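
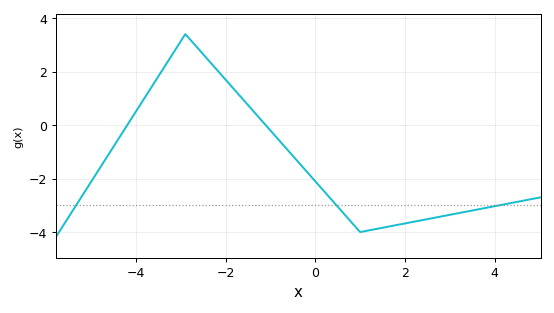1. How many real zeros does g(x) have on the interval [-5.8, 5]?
2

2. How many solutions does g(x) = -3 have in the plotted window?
3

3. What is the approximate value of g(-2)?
1.69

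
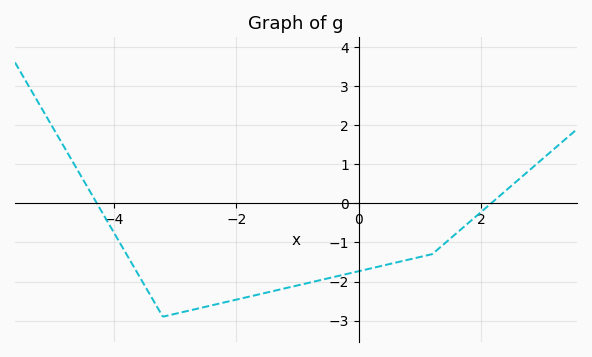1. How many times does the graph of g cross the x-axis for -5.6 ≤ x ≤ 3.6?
2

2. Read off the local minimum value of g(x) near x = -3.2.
-2.9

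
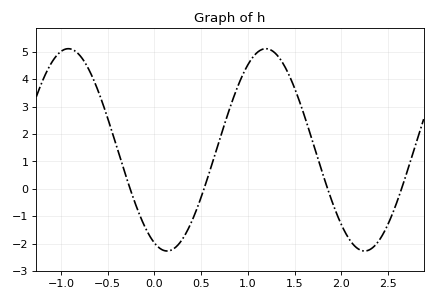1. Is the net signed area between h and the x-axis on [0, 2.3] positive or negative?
positive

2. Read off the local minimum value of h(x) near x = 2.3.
-2.27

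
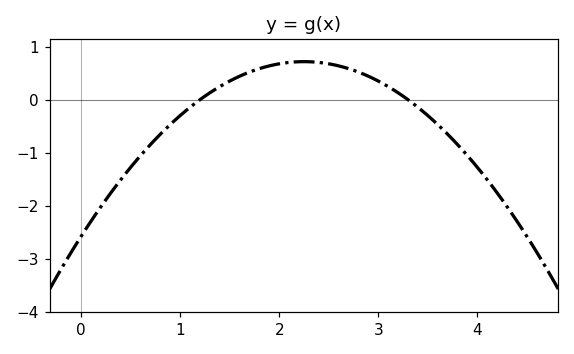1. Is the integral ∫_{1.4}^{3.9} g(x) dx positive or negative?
positive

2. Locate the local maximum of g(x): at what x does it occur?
2.25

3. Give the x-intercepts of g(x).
1.2, 3.3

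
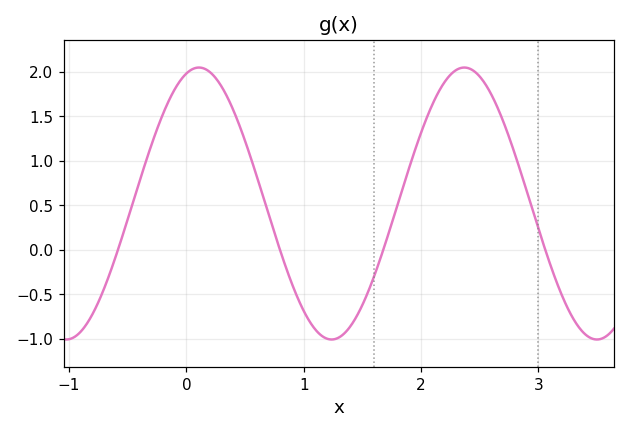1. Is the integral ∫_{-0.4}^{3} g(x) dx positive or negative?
positive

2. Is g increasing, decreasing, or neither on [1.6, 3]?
neither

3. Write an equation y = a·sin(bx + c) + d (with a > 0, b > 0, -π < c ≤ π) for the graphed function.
y = 1.53sin(2.8x + 1.3) + 0.52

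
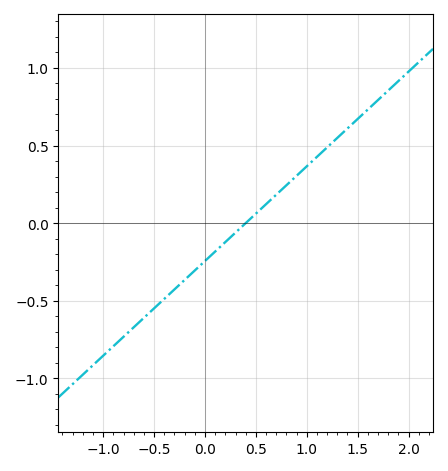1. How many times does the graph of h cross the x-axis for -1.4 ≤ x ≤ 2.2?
1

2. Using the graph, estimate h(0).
-0.244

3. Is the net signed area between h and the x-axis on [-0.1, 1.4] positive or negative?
positive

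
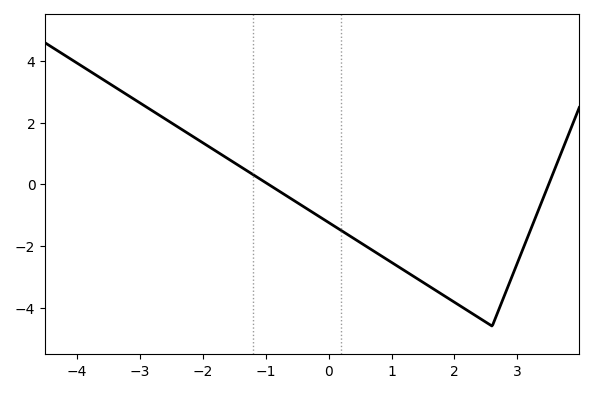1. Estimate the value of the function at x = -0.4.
-0.8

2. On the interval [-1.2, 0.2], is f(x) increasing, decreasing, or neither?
decreasing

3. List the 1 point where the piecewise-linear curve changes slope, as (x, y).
(2.6, -4.6)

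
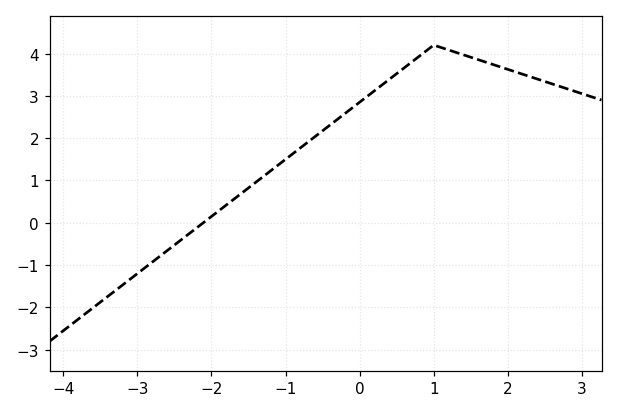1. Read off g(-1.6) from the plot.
0.688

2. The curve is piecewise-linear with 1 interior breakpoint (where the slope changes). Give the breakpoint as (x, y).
(1, 4.2)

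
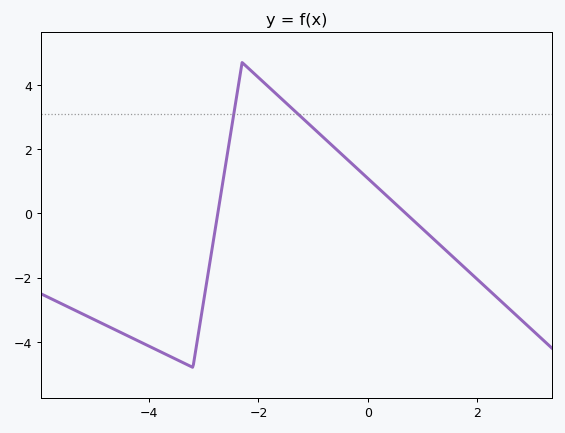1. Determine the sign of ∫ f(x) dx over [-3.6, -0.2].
positive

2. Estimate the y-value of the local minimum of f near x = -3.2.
-4.8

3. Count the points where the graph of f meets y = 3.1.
2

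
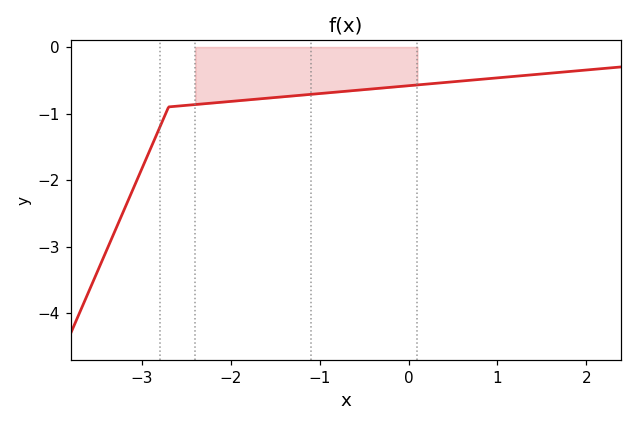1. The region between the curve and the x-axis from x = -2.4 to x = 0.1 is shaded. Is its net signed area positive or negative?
negative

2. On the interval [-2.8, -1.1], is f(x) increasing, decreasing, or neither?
increasing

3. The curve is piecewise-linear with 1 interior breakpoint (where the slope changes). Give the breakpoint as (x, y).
(-2.7, -0.9)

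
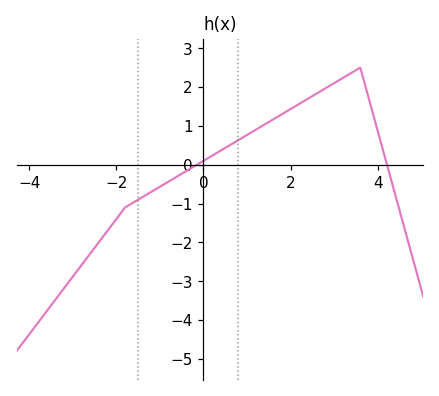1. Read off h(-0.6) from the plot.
-0.3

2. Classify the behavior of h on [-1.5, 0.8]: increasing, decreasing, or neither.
increasing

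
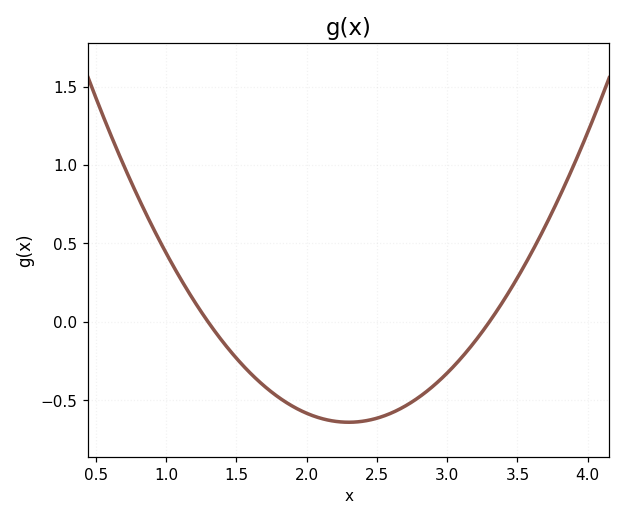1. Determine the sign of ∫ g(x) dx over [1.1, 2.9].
negative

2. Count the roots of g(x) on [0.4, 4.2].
2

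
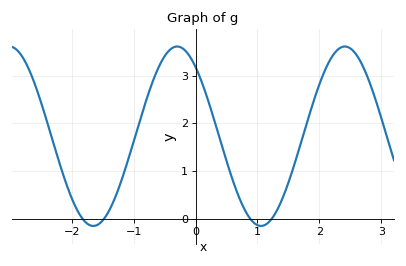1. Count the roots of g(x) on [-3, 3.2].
4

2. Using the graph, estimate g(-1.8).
0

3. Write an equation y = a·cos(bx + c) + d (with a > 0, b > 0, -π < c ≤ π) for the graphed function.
y = 1.88cos(2.3x + 0.69) + 1.73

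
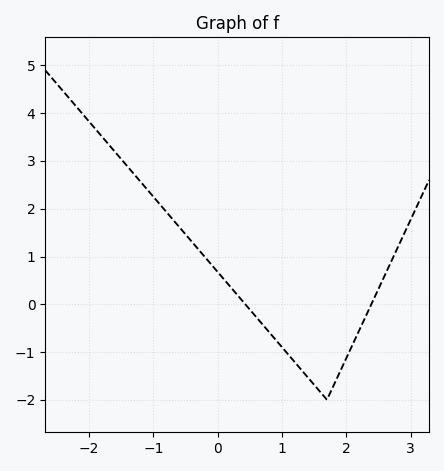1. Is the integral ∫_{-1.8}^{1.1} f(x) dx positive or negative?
positive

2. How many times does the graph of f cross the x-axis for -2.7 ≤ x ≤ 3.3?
2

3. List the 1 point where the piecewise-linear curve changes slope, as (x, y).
(1.7, -2)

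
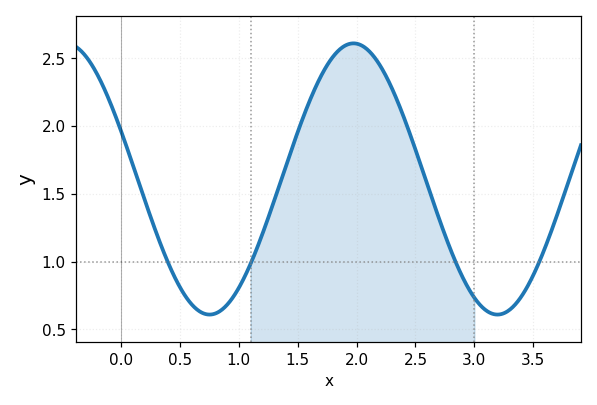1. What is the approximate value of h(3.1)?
0.64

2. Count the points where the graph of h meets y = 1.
4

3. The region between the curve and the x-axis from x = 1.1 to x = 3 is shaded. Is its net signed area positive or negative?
positive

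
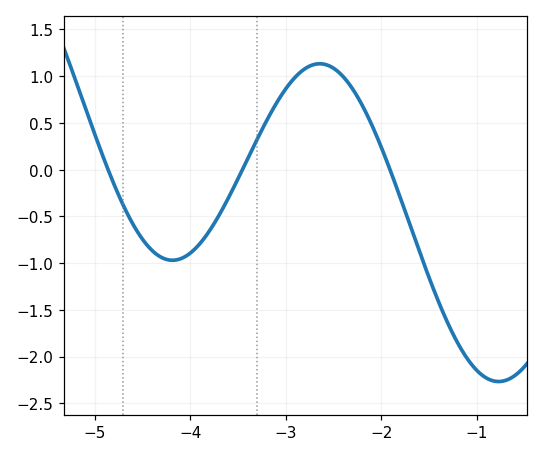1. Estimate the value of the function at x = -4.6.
-0.6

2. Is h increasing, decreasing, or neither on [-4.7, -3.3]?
neither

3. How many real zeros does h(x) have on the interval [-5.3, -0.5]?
3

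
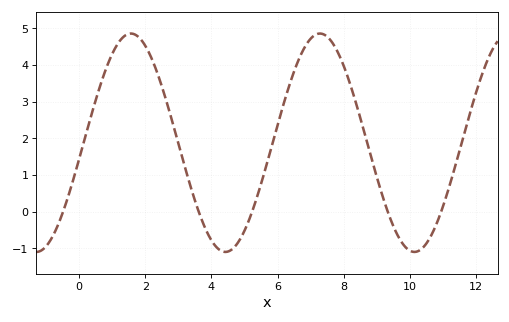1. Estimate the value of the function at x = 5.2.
-0.073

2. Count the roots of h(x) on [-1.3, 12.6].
5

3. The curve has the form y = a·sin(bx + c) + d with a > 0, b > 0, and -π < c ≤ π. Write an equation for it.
y = 2.98sin(1.1x - 0.152) + 1.88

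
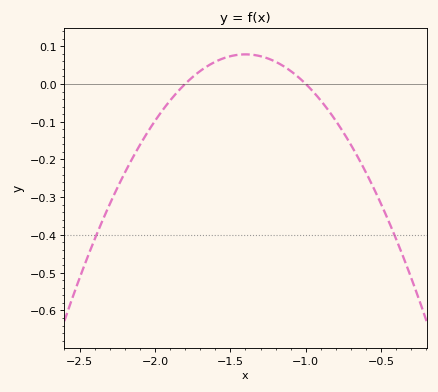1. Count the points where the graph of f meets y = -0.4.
2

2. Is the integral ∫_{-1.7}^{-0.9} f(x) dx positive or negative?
positive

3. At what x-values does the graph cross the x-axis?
-1.8, -1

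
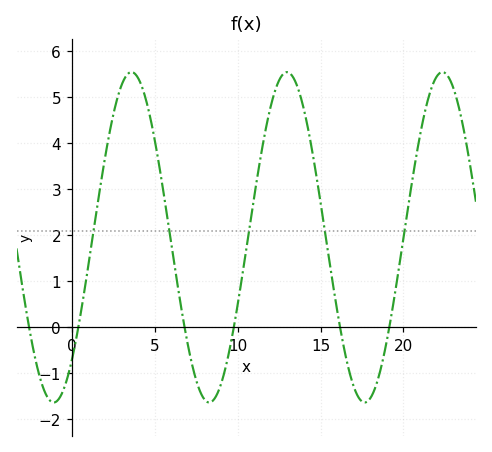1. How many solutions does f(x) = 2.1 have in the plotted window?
5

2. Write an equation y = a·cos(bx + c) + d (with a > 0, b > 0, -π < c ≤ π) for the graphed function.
y = 3.59cos(0.67x - 2.4) + 1.96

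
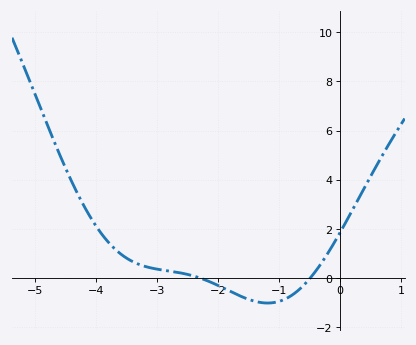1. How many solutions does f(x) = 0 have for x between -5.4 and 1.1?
2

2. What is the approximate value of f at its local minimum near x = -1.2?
-1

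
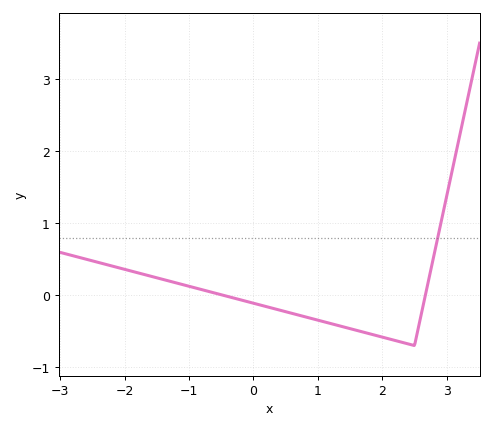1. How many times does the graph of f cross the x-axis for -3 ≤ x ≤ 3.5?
2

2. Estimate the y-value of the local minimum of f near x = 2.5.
-0.699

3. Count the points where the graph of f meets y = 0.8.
1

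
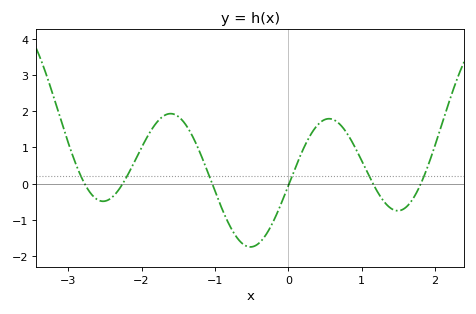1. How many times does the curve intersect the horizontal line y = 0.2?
6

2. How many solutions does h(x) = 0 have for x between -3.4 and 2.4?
6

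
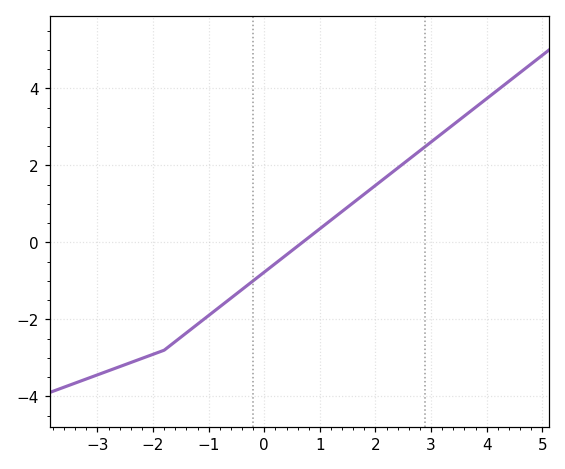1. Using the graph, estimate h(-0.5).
-1.4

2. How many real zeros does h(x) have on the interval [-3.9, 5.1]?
1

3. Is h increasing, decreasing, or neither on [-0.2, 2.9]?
increasing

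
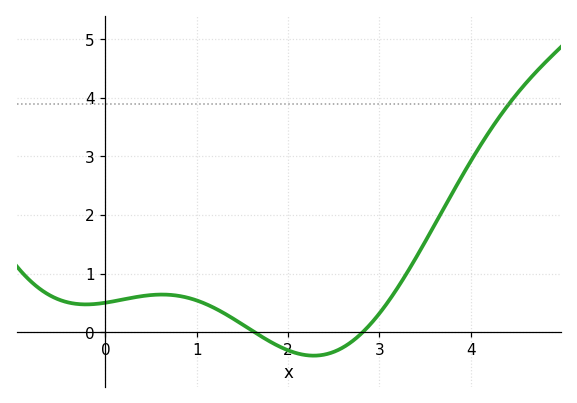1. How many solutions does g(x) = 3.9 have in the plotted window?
1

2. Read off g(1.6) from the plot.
0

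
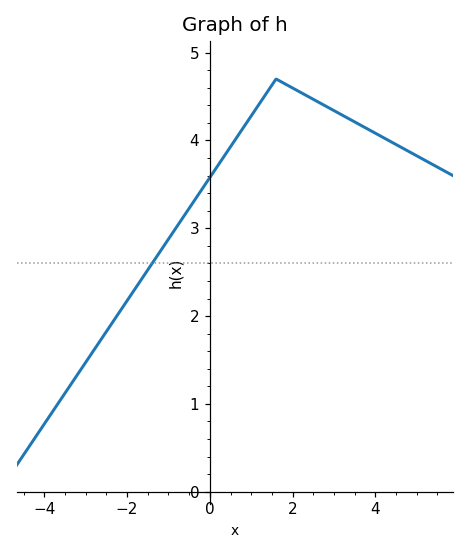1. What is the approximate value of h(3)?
4.3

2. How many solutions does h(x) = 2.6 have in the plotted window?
1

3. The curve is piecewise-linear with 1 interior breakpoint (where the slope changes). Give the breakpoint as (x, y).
(1.6, 4.7)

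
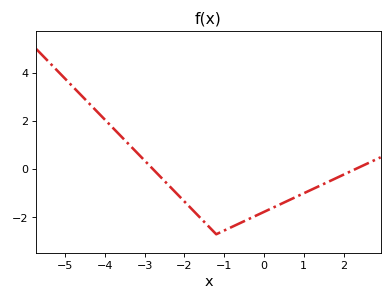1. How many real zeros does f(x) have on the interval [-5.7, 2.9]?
2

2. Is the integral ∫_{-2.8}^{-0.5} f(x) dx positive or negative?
negative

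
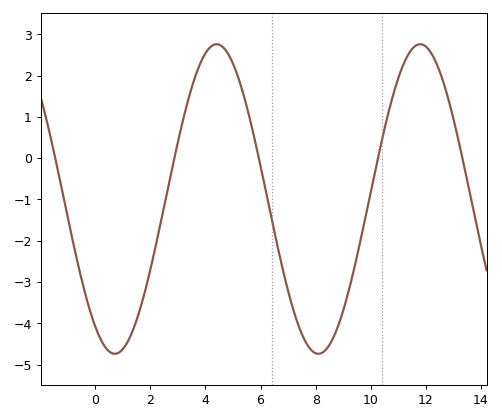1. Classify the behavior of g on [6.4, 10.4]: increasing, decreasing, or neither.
neither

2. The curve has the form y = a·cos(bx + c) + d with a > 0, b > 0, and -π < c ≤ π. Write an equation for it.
y = 3.75cos(0.85x + 2.5) - 0.99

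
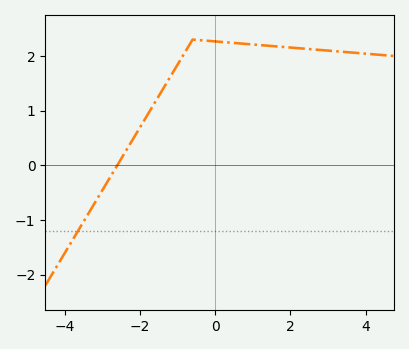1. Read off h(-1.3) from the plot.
1.5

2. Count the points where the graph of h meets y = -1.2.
1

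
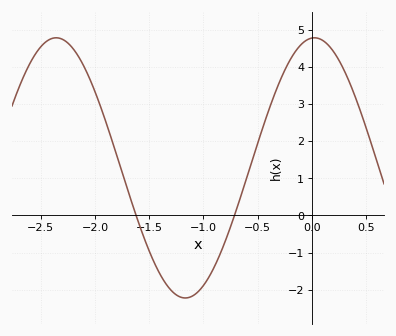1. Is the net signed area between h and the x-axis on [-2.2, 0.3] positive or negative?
positive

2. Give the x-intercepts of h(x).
-1.6, -0.7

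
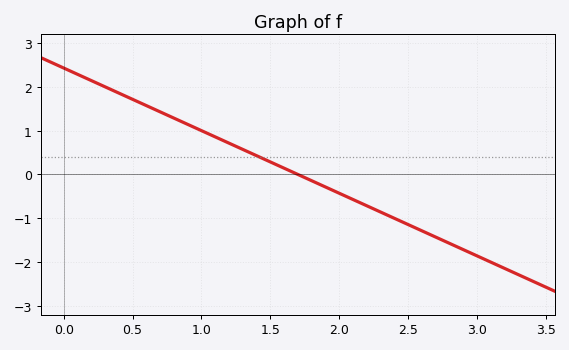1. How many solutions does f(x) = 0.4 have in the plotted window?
1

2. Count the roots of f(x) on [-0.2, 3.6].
1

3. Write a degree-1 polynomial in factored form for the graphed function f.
y = -1.43(x - 1.7)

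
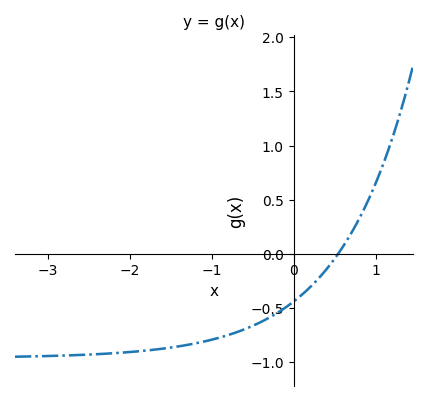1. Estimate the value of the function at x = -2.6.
-0.95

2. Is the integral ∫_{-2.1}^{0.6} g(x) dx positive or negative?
negative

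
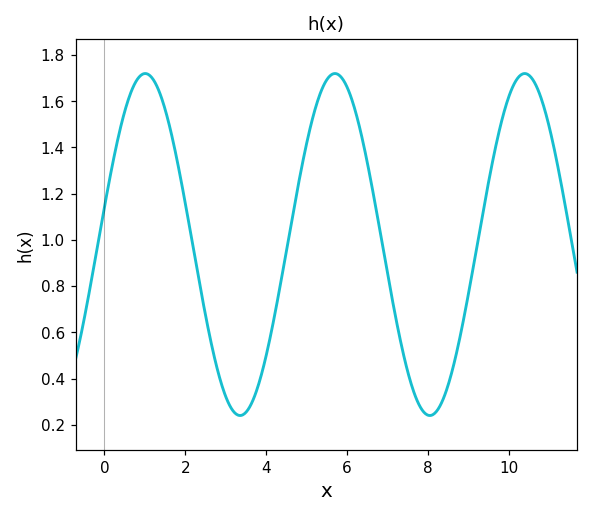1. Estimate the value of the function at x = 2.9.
0.372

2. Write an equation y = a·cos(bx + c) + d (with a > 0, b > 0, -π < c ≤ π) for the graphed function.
y = 0.74cos(1.34x - 1.35) + 0.98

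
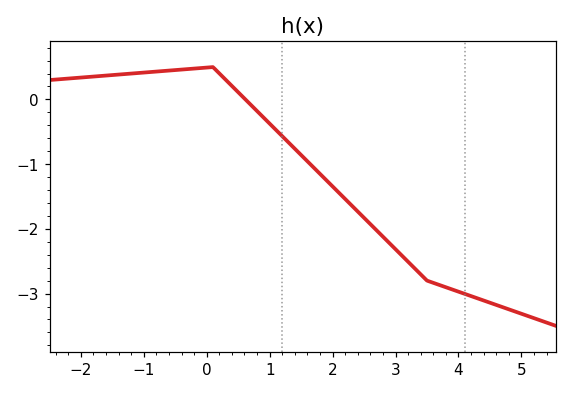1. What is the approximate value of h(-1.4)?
0.4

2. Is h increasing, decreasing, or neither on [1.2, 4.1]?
decreasing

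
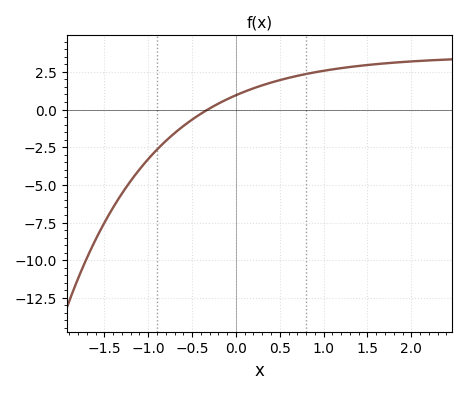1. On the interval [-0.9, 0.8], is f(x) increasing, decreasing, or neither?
increasing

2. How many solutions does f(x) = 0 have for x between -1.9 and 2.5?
1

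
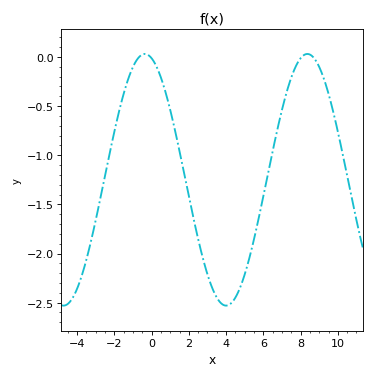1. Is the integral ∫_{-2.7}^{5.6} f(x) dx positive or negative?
negative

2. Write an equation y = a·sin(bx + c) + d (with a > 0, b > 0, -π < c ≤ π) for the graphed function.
y = 1.28sin(0.72x + 1.83) - 1.25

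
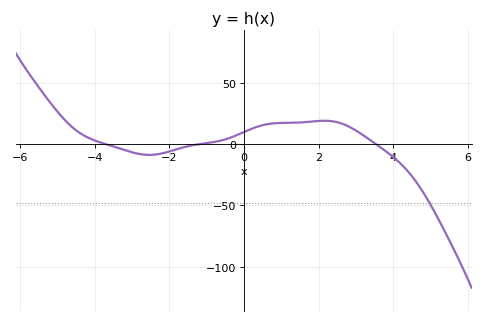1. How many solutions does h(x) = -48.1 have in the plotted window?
1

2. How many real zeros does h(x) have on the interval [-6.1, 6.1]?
3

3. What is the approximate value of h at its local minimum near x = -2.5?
-10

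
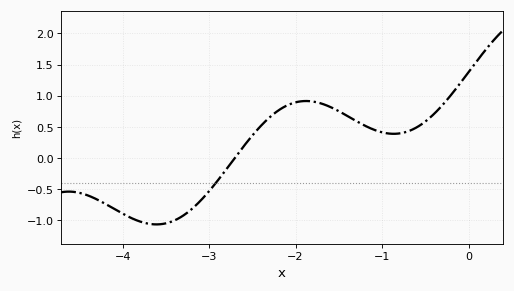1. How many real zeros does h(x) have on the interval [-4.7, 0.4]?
1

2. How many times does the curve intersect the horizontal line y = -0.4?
1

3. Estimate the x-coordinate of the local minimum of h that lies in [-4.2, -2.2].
-3.6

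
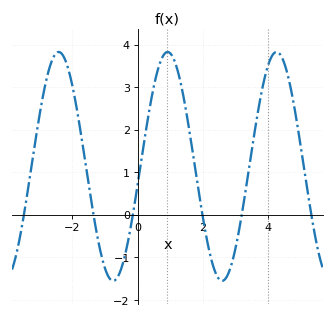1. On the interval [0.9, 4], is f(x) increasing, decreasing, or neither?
neither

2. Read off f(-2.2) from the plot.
3.6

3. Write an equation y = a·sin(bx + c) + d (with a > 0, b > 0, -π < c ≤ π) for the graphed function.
y = 2.69sin(1.9x - 0.16) + 1.14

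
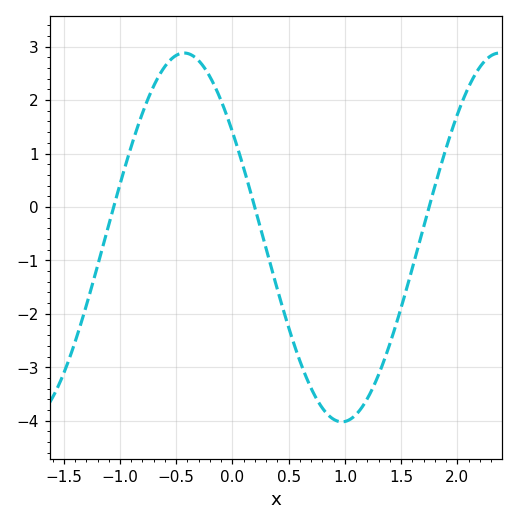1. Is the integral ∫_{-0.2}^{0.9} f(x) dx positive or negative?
negative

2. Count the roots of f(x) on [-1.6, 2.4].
3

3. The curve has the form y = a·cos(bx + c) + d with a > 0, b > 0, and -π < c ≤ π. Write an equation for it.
y = 3.45cos(2.24x + 0.962) - 0.57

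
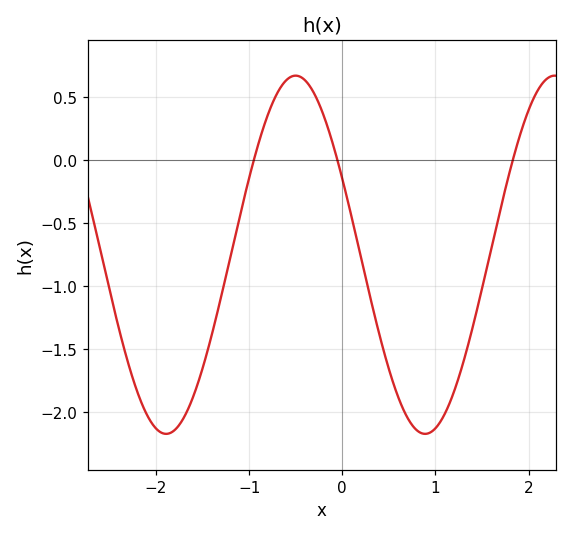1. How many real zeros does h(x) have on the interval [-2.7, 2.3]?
3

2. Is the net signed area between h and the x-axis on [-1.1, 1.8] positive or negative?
negative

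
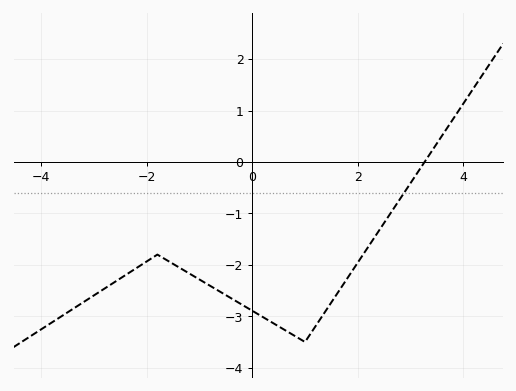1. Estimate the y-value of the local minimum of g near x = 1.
-3.5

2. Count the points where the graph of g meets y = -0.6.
1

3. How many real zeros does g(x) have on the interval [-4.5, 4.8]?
1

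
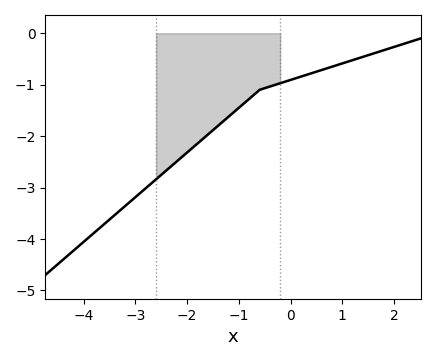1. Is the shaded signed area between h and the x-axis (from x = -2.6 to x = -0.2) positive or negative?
negative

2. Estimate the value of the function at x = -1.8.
-2.14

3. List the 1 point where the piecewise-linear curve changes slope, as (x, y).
(-0.6, -1.1)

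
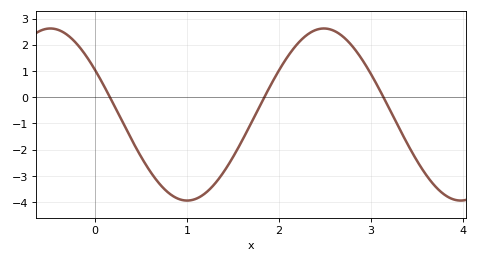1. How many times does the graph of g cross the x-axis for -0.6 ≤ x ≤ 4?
3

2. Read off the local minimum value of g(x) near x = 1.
-3.9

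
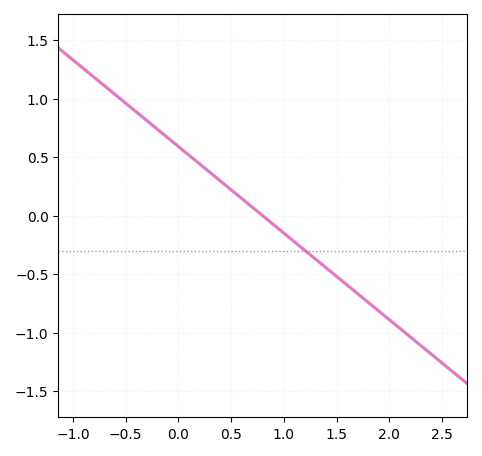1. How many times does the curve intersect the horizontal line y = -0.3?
1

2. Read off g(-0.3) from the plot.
0.8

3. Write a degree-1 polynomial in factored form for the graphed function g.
y = -0.74(x - 0.8)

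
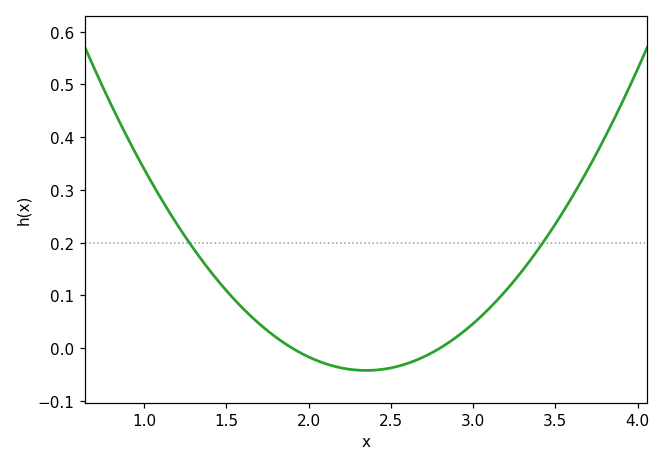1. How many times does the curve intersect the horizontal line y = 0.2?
2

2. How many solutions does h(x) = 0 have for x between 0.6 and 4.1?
2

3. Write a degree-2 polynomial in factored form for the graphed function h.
y = 0.21(x - 1.9)(x - 2.8)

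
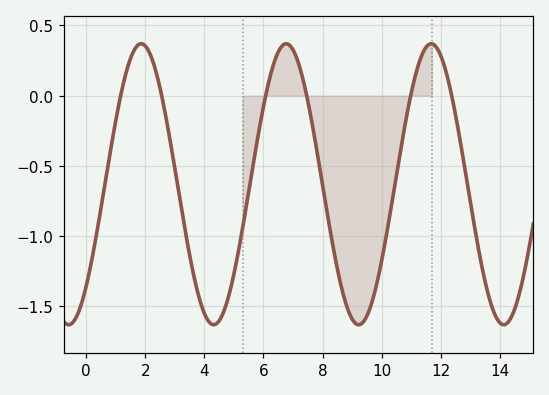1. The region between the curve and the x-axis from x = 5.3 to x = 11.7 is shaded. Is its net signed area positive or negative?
negative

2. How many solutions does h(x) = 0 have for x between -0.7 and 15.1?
6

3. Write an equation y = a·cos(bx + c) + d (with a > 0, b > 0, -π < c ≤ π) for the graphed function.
y = 1cos(1.3x - 2.4) - 0.63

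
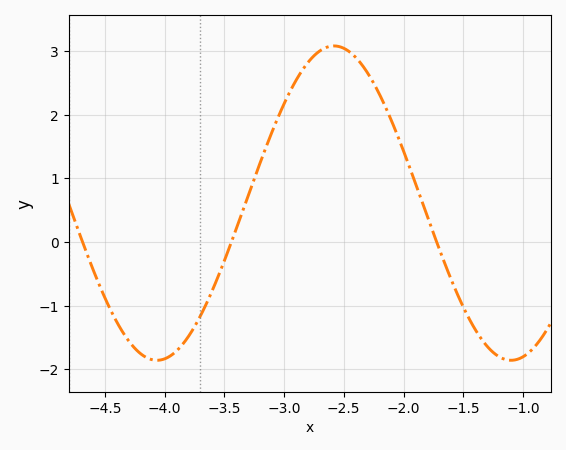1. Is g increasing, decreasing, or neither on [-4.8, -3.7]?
neither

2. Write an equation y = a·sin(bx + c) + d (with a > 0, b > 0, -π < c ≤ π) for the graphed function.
y = 2.47sin(2.12x + 0.76) + 0.61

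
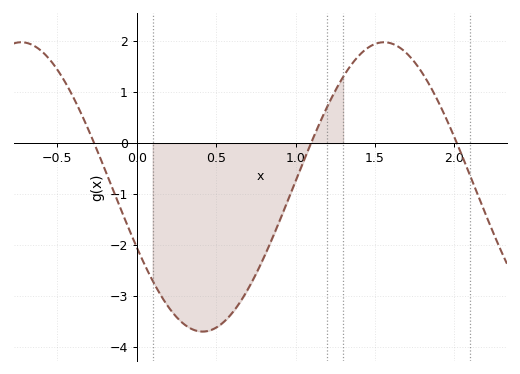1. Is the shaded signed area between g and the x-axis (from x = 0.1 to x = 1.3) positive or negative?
negative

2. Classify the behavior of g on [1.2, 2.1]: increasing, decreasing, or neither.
neither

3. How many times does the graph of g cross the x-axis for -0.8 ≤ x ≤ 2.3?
3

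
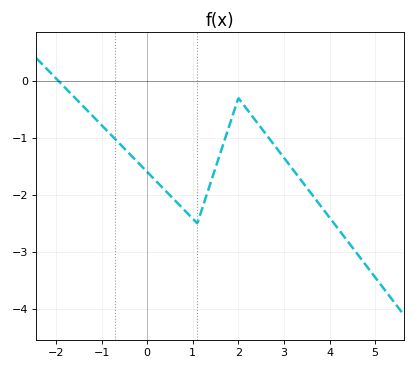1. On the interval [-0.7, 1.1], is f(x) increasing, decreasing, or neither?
decreasing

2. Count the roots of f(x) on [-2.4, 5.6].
1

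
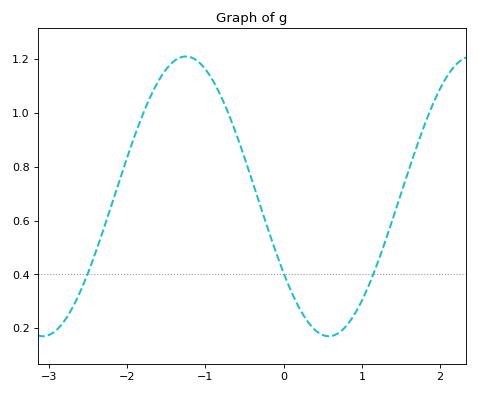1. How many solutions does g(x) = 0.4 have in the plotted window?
3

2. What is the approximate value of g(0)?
0.405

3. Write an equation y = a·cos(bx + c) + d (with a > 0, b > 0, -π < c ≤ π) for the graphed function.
y = 0.52cos(1.72x + 2.15) + 0.69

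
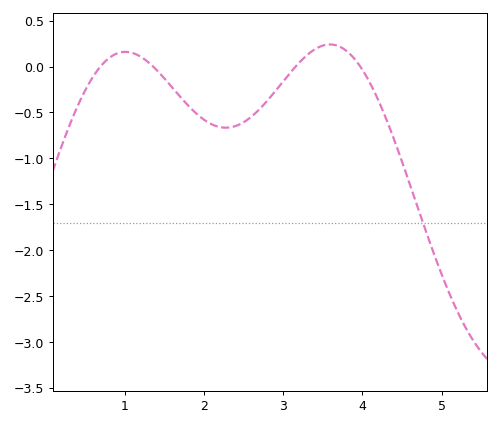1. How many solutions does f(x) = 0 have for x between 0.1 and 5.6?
4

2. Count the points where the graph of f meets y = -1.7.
1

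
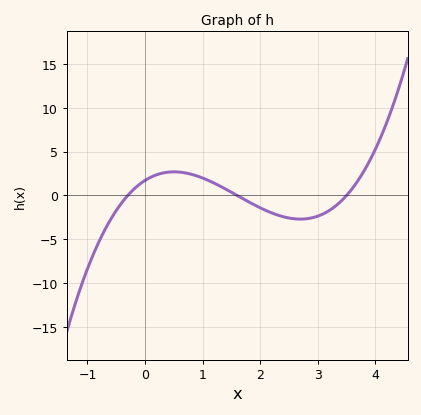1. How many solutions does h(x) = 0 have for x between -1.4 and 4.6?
3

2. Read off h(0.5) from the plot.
2.5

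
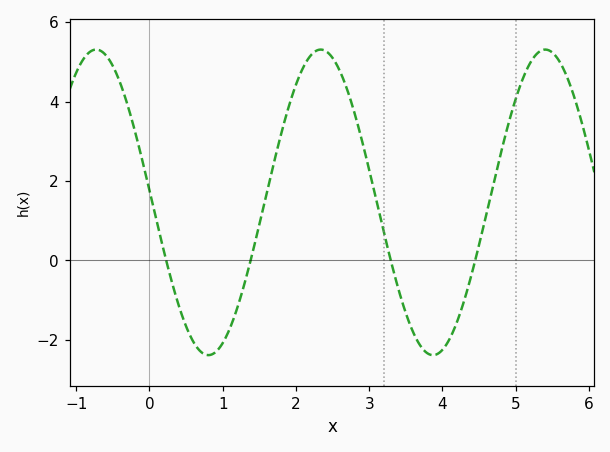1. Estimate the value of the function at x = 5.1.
4.6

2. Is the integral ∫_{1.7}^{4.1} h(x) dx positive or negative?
positive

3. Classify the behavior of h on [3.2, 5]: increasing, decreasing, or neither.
neither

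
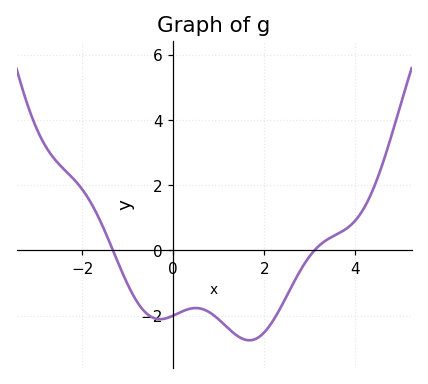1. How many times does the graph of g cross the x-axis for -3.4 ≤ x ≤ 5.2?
2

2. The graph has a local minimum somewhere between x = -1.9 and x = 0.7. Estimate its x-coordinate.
-0.2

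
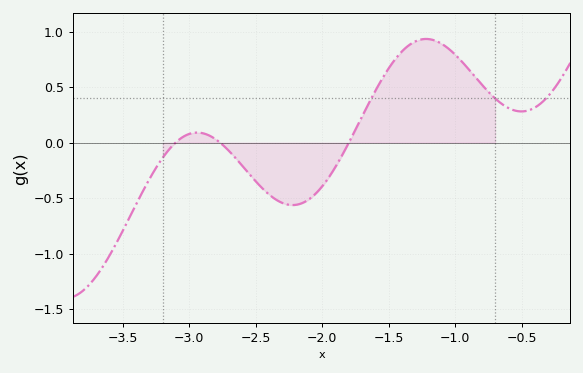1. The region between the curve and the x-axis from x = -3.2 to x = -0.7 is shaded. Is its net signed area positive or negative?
positive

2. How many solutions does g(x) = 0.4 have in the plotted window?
3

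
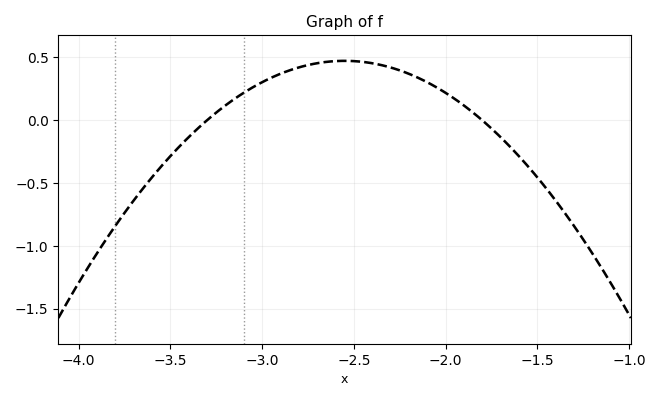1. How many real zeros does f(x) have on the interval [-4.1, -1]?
2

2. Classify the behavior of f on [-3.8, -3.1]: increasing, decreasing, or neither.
increasing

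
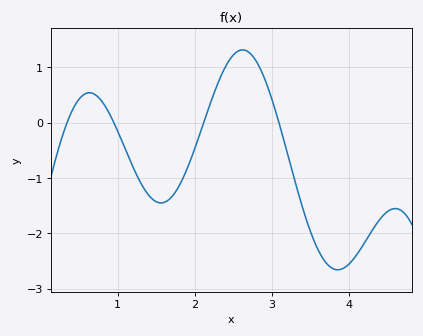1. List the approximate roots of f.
0.3, 1, 2.1, 3.1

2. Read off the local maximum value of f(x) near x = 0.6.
0.5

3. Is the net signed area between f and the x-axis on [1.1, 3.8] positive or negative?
negative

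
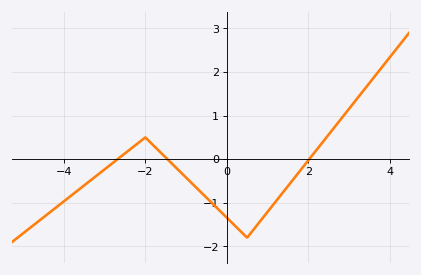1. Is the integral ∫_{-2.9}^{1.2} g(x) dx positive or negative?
negative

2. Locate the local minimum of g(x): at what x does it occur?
0.6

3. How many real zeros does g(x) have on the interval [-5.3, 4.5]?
3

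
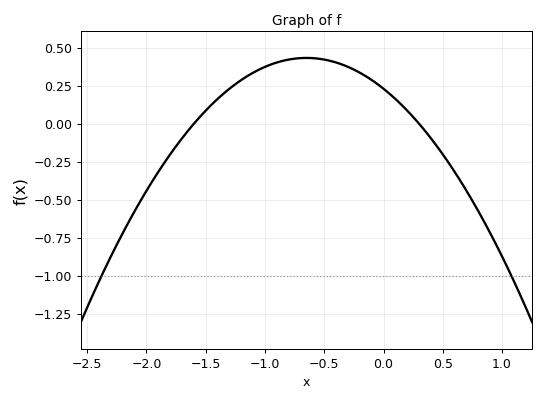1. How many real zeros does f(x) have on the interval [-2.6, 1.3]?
2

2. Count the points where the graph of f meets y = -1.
2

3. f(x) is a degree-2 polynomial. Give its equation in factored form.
y = -0.48(x + 1.6)(x - 0.3)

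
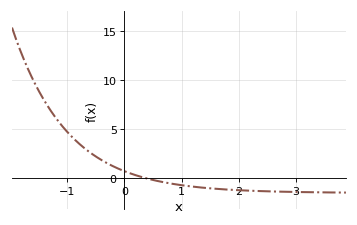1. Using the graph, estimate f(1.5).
-1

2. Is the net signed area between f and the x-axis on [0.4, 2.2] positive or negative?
negative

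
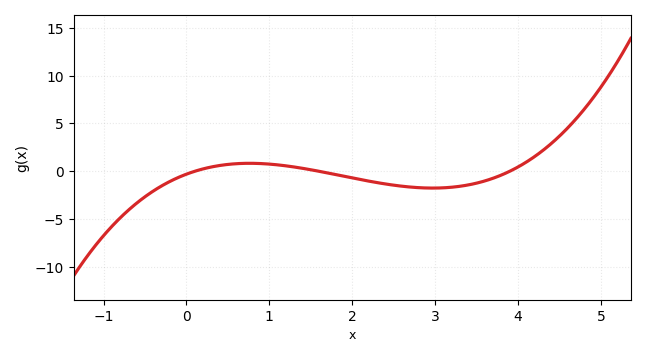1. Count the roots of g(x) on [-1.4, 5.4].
3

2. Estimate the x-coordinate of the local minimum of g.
2.97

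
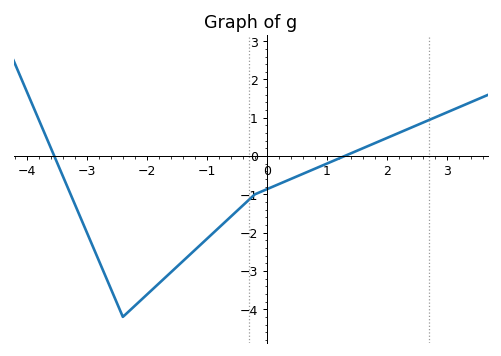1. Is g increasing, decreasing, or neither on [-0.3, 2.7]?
increasing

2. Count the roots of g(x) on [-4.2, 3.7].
2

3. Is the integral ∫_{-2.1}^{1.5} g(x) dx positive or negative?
negative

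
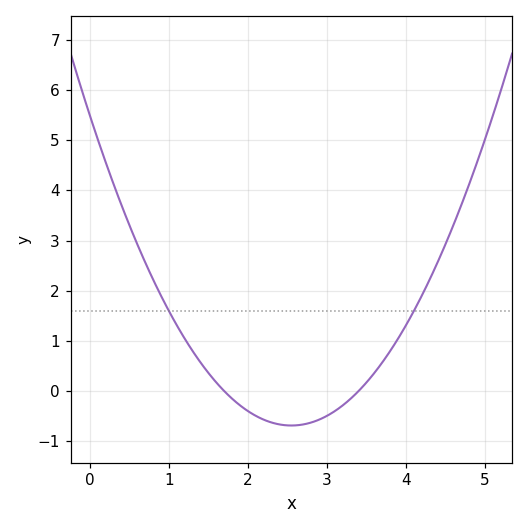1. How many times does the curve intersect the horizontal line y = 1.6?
2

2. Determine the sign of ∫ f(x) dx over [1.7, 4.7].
positive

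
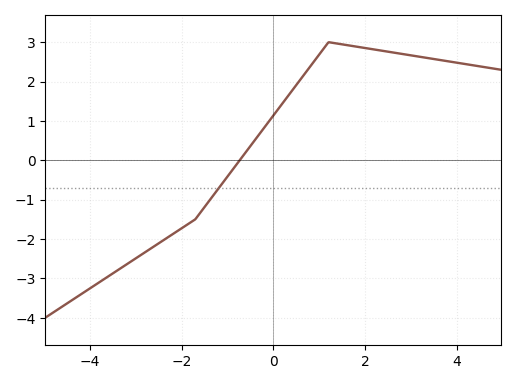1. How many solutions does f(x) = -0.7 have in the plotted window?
1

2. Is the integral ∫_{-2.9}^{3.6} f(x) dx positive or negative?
positive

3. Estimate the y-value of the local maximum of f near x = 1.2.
3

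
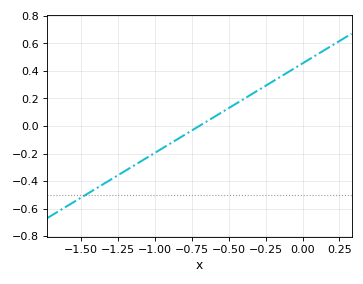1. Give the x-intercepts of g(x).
-0.7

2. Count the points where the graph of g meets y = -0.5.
1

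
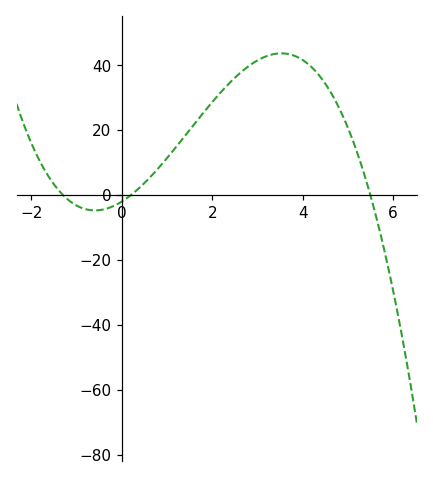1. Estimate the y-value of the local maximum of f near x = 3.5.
43.7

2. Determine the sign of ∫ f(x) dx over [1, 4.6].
positive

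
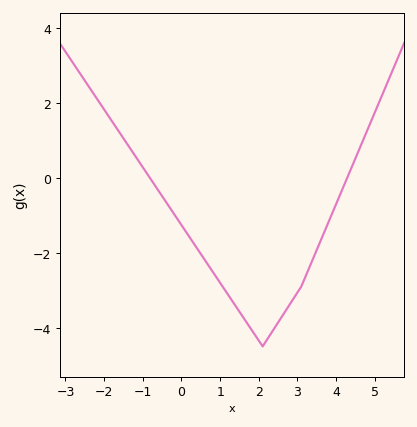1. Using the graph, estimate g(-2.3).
2.29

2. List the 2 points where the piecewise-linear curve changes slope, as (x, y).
(2.1, -4.5); (3.1, -2.9)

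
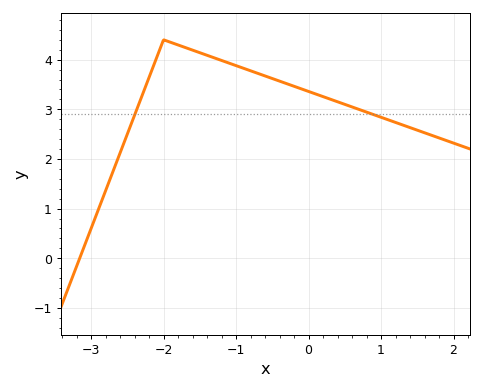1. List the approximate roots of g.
-3.16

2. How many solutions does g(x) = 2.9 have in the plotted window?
2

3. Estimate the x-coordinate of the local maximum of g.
-2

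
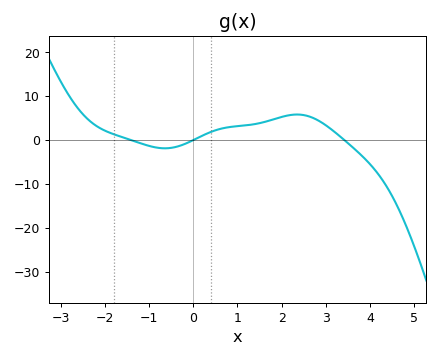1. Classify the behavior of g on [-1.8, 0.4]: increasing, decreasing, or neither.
neither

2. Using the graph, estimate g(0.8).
3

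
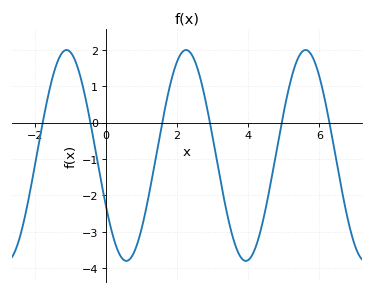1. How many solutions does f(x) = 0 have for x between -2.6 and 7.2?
6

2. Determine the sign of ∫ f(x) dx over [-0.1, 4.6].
negative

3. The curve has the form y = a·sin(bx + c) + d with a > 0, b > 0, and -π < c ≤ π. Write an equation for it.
y = 2.9sin(1.87x - 2.64) - 0.9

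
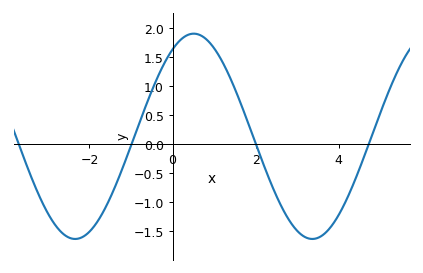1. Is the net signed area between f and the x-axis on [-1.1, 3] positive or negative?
positive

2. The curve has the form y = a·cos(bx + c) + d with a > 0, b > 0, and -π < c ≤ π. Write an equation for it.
y = 1.77cos(1.1x - 0.562) + 0.14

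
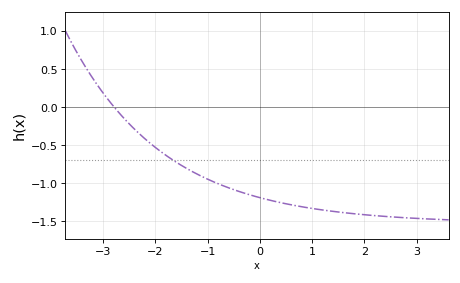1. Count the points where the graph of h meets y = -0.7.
1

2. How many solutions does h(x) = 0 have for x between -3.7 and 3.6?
1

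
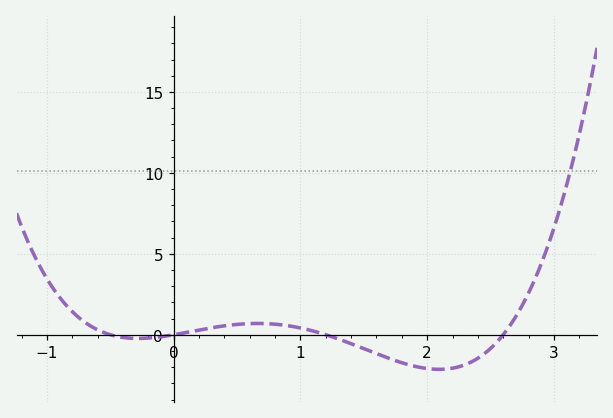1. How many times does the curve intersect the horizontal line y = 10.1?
1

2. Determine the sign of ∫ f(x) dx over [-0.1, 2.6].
negative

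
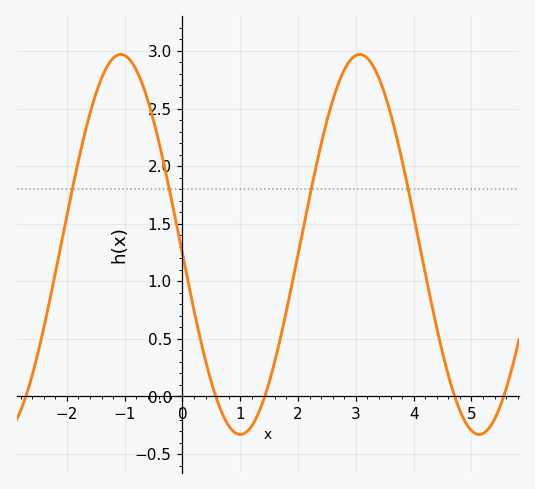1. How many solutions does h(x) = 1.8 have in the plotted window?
4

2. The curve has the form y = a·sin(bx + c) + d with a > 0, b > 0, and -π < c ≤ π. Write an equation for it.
y = 1.65sin(1.5x - 3.1) + 1.32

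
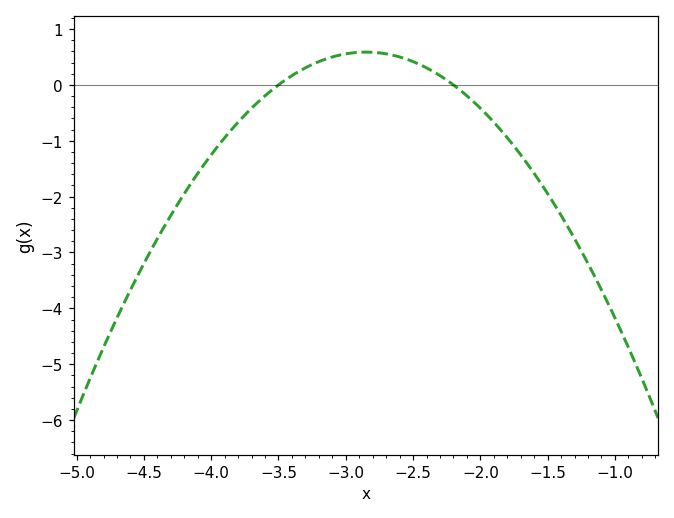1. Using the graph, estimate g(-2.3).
0.2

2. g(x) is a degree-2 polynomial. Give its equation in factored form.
y = -1.39(x + 3.5)(x + 2.2)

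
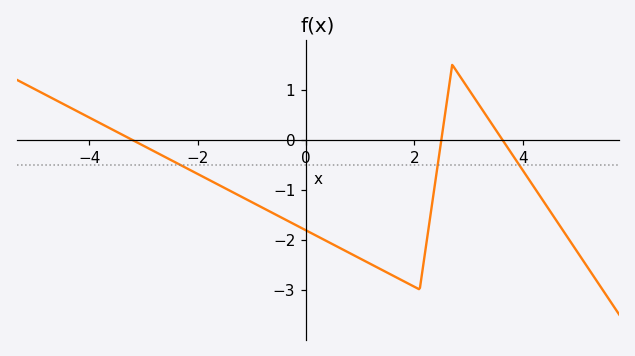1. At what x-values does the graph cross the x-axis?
-3.22, 2.5, 3.63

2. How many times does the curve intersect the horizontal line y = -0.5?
3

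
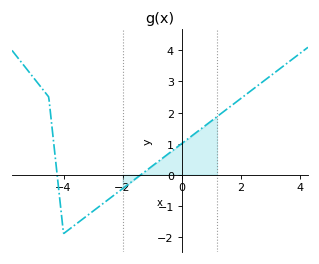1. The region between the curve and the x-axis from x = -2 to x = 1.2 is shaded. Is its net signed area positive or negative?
positive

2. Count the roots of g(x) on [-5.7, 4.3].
2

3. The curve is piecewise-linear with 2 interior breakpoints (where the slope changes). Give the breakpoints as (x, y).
(-4.5, 2.5); (-4, -1.9)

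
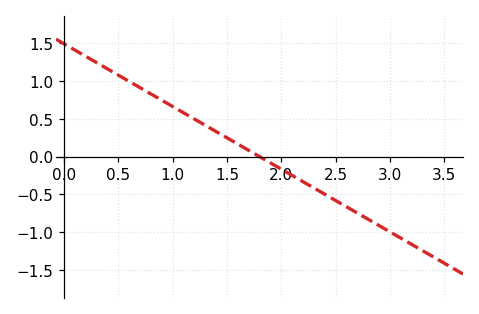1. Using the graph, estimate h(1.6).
0.15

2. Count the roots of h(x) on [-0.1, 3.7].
1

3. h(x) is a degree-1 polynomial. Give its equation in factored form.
y = -0.83(x - 1.8)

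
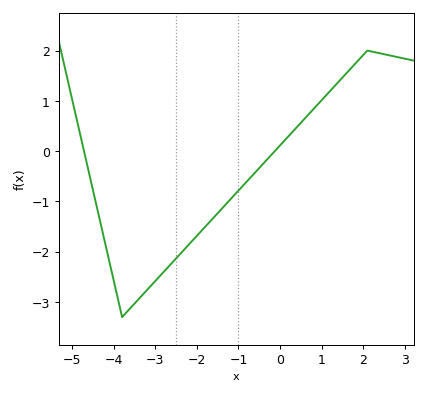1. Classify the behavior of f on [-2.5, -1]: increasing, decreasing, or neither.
increasing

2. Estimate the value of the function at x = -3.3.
-2.85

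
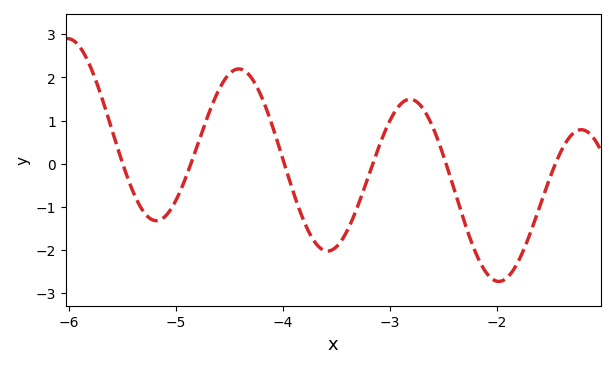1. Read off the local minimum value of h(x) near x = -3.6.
-2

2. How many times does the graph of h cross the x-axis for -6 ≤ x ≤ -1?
6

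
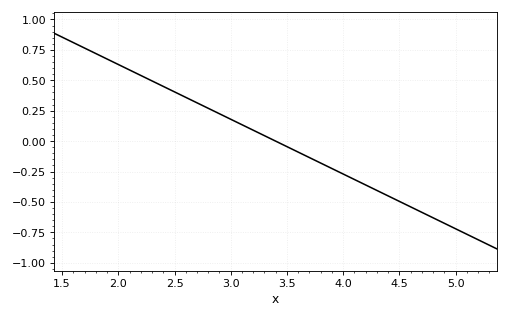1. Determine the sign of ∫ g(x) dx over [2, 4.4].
positive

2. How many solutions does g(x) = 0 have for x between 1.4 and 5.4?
1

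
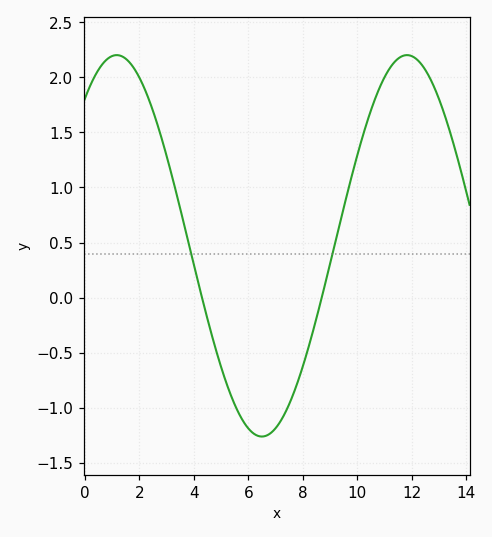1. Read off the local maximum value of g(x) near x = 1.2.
2.2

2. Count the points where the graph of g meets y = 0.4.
2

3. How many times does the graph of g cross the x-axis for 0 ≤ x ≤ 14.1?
2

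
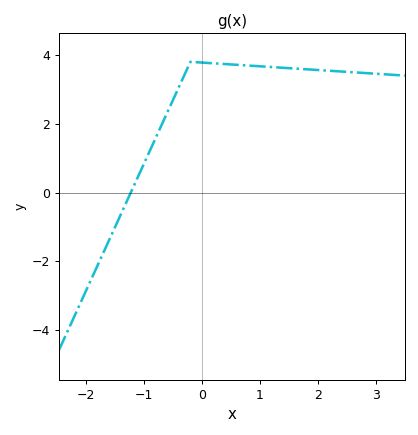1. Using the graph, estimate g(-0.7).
1.95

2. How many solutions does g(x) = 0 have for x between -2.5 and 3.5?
1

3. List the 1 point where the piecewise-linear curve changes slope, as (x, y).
(-0.2, 3.8)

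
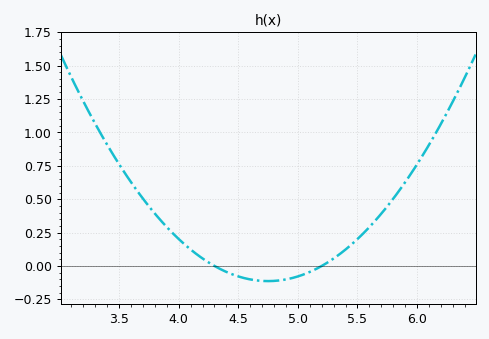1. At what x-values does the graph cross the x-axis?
4.3, 5.2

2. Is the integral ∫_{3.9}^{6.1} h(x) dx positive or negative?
positive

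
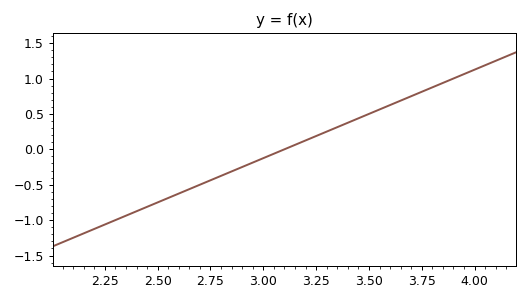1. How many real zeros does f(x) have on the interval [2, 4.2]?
1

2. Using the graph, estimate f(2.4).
-0.875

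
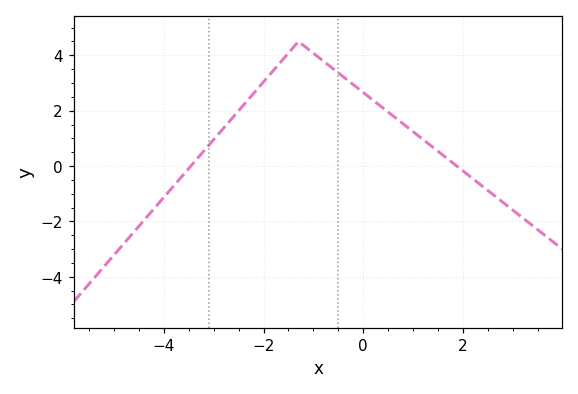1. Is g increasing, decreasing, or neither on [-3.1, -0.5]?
neither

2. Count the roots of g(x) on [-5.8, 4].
2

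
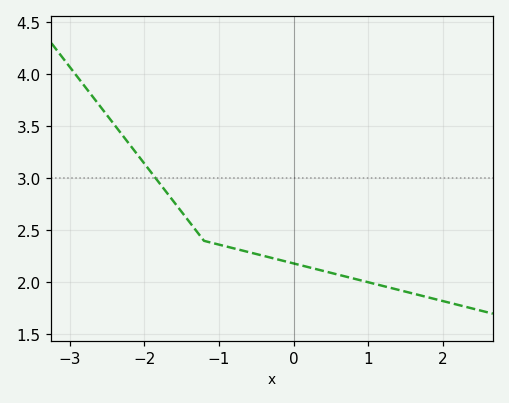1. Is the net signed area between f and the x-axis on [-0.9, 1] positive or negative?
positive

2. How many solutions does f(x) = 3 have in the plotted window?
1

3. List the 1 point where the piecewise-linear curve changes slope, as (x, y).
(-1.2, 2.4)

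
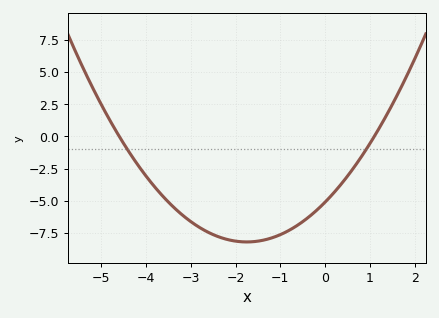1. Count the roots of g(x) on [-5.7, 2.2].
2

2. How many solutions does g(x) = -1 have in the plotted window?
2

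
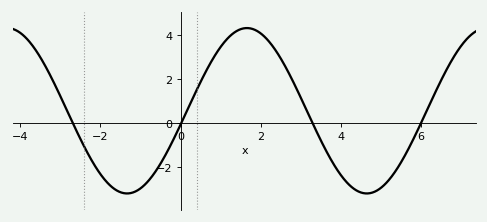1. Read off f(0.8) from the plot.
2.9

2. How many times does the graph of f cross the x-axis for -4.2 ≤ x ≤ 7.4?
4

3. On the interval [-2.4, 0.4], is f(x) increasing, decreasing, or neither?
neither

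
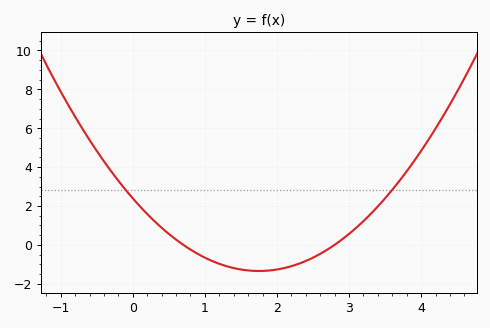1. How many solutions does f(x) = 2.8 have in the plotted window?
2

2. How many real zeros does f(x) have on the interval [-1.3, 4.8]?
2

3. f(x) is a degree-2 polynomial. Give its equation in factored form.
y = 1.22(x - 0.7)(x - 2.8)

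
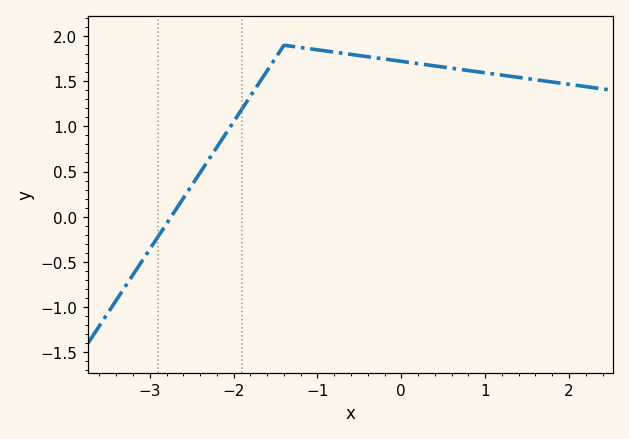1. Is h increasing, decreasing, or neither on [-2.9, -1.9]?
increasing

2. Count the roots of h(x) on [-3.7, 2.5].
1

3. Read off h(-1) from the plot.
1.85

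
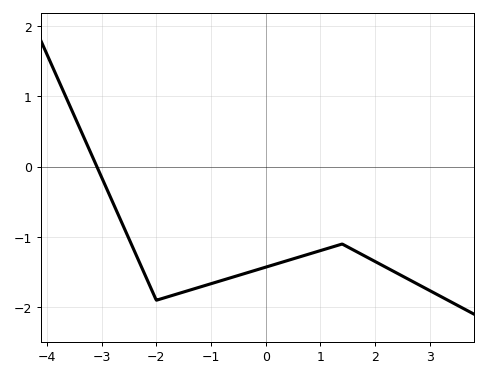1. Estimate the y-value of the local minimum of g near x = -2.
-1.9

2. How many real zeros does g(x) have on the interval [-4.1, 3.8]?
1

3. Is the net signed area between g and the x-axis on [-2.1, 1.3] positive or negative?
negative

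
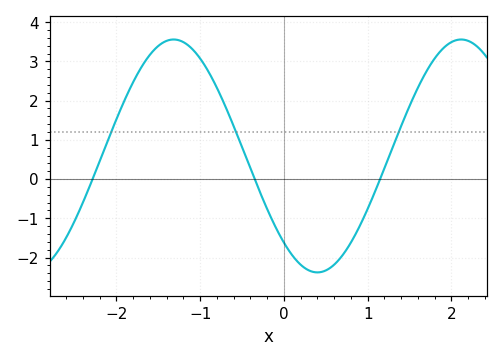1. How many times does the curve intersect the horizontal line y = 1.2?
3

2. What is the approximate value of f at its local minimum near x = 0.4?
-2.38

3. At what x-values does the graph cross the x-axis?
-2.28, -0.349, 1.15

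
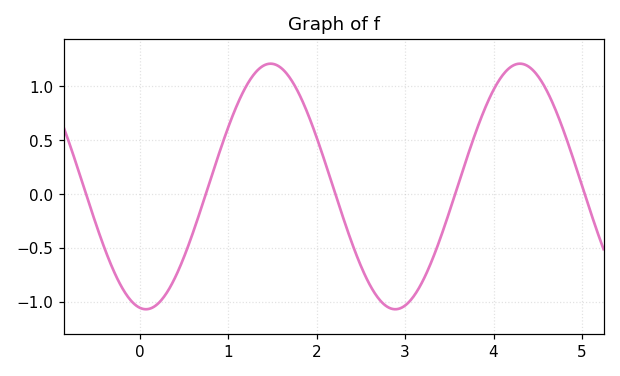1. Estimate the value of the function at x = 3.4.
-0.4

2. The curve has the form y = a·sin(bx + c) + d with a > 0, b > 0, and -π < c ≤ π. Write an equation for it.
y = 1.14sin(2.2x - 1.7) + 0.07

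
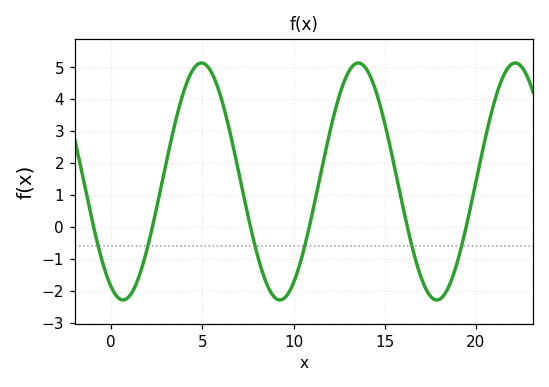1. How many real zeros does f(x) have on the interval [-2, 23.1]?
6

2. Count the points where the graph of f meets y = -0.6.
6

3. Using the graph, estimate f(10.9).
0.1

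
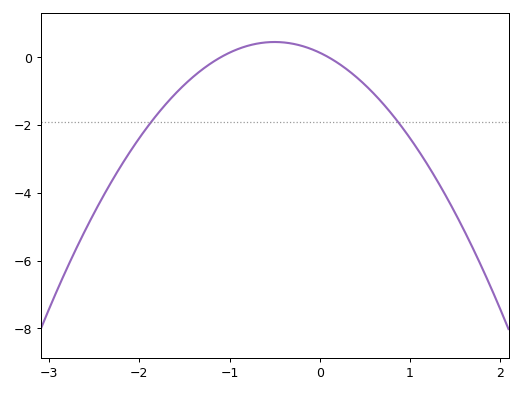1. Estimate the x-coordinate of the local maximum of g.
-0.5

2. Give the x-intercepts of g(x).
-1.1, 0.1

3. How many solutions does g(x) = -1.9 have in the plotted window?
2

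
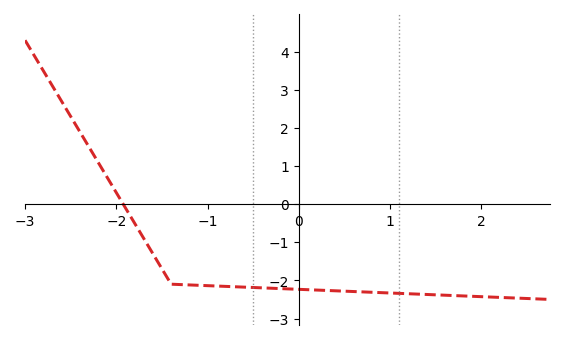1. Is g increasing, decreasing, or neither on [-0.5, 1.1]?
decreasing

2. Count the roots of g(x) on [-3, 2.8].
1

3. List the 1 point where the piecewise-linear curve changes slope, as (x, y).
(-1.4, -2.1)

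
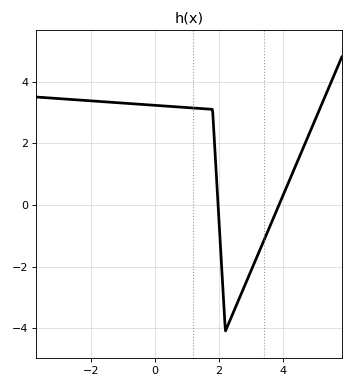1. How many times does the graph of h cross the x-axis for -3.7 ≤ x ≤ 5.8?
2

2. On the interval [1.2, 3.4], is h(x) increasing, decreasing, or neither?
neither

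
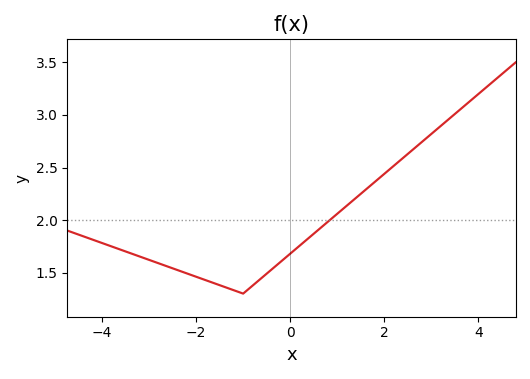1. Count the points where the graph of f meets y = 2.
1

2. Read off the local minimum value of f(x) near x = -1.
1.3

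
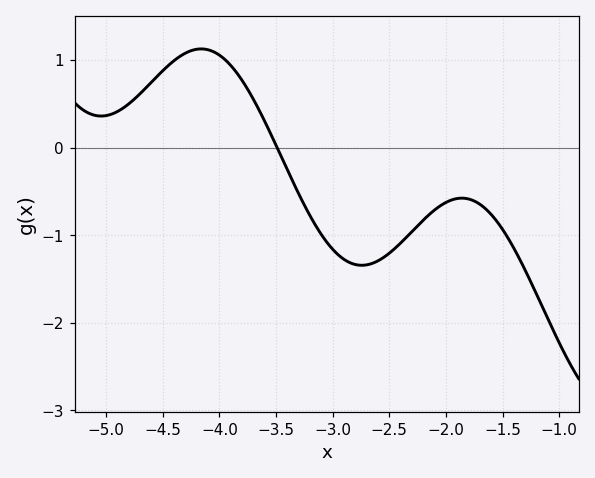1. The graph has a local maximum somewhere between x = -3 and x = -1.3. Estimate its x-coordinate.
-1.9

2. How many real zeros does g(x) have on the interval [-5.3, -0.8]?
1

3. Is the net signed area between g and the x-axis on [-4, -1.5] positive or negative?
negative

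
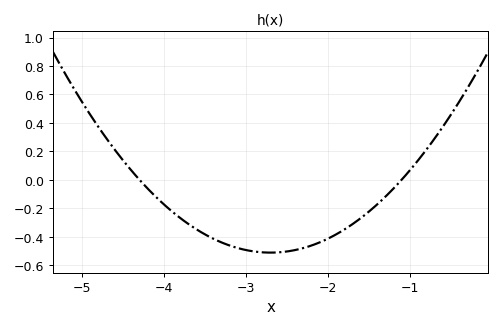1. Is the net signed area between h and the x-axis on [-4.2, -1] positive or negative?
negative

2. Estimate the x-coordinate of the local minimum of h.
-2.7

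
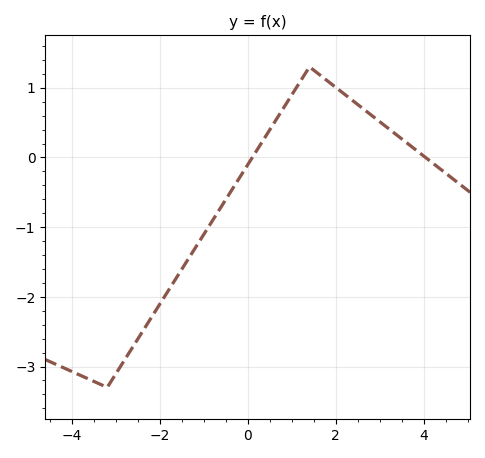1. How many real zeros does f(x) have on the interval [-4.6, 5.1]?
2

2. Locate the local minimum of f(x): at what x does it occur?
-3.2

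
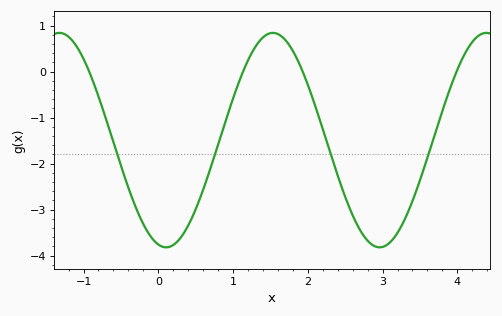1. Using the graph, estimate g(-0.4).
-2.5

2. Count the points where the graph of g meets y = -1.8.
4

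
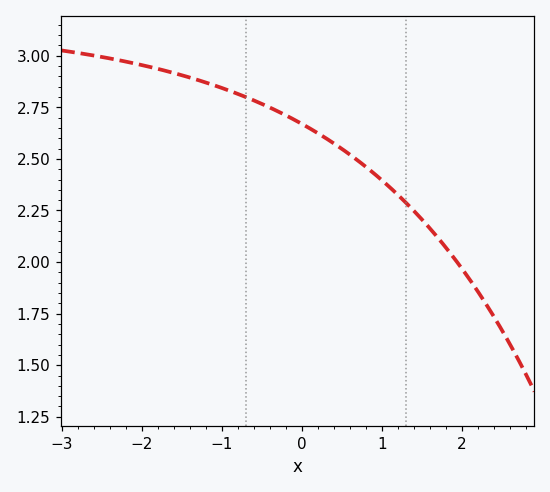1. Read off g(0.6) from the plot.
2.52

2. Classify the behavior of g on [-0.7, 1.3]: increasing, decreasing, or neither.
decreasing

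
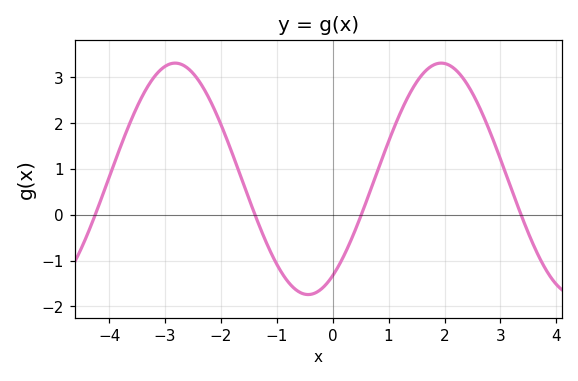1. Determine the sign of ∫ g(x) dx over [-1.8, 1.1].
negative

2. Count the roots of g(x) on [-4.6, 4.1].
4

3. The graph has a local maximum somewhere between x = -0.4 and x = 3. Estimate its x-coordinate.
2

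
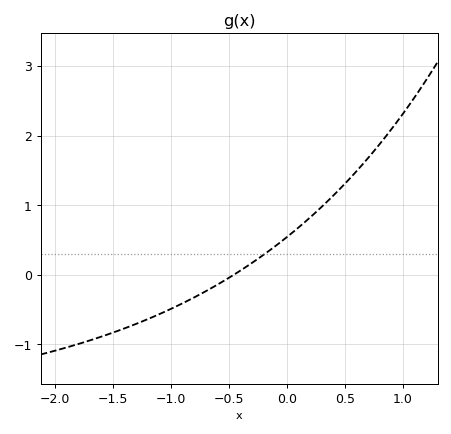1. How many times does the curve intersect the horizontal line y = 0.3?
1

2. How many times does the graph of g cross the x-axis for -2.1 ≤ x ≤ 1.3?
1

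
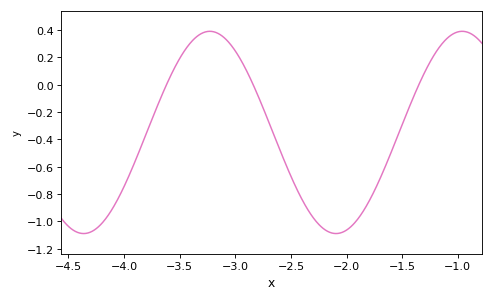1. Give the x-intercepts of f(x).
-3.6, -2.8, -1.3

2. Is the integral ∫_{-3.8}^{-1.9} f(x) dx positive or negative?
negative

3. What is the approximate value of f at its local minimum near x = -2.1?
-1.08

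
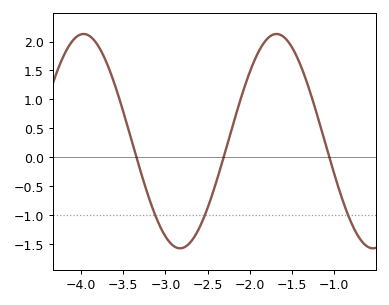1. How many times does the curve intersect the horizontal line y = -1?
3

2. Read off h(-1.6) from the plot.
2.08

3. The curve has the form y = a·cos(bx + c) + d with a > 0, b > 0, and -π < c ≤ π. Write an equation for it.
y = 1.85cos(2.75x - 1.65) + 0.28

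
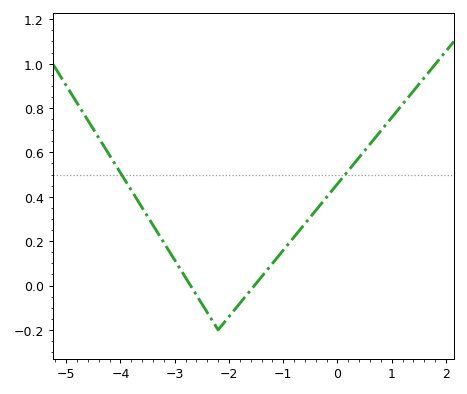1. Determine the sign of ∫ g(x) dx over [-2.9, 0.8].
positive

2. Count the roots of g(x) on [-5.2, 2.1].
2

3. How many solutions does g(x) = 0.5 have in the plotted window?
2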